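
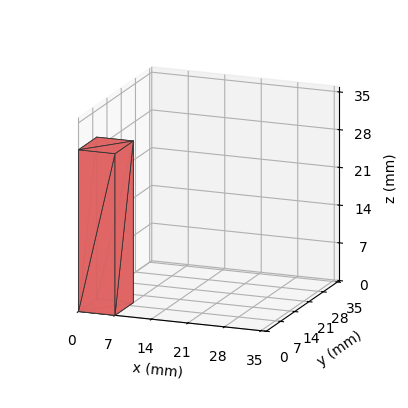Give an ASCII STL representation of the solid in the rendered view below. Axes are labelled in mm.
Reading the render: the shape is a rectangular box, roughly 7 × 9 mm footprint and 30 mm tall (dimensions read to the nearest mm from the axis ticks). For the STL, each face is triangulated and given an outward normal.

solid part
  facet normal 0.0000 0.0000 -1.0000
    outer loop
      vertex 7.000 9.000 0.000
      vertex 7.000 0.000 0.000
      vertex 0.000 0.000 0.000
    endloop
  endfacet
  facet normal 0.0000 0.0000 -1.0000
    outer loop
      vertex 0.000 9.000 0.000
      vertex 7.000 9.000 0.000
      vertex 0.000 0.000 0.000
    endloop
  endfacet
  facet normal 0.0000 0.0000 1.0000
    outer loop
      vertex 0.000 0.000 30.000
      vertex 7.000 0.000 30.000
      vertex 7.000 9.000 30.000
    endloop
  endfacet
  facet normal 0.0000 0.0000 1.0000
    outer loop
      vertex 0.000 0.000 30.000
      vertex 7.000 9.000 30.000
      vertex 0.000 9.000 30.000
    endloop
  endfacet
  facet normal 0.0000 -1.0000 0.0000
    outer loop
      vertex 0.000 0.000 0.000
      vertex 7.000 0.000 0.000
      vertex 7.000 0.000 30.000
    endloop
  endfacet
  facet normal 0.0000 -1.0000 0.0000
    outer loop
      vertex 0.000 0.000 0.000
      vertex 7.000 0.000 30.000
      vertex 0.000 0.000 30.000
    endloop
  endfacet
  facet normal 0.0000 1.0000 0.0000
    outer loop
      vertex 7.000 9.000 30.000
      vertex 7.000 9.000 0.000
      vertex 0.000 9.000 0.000
    endloop
  endfacet
  facet normal 0.0000 1.0000 0.0000
    outer loop
      vertex 0.000 9.000 30.000
      vertex 7.000 9.000 30.000
      vertex 0.000 9.000 0.000
    endloop
  endfacet
  facet normal -1.0000 0.0000 0.0000
    outer loop
      vertex 0.000 9.000 30.000
      vertex 0.000 9.000 0.000
      vertex 0.000 0.000 0.000
    endloop
  endfacet
  facet normal -1.0000 0.0000 0.0000
    outer loop
      vertex 0.000 0.000 30.000
      vertex 0.000 9.000 30.000
      vertex 0.000 0.000 0.000
    endloop
  endfacet
  facet normal 1.0000 0.0000 0.0000
    outer loop
      vertex 7.000 0.000 0.000
      vertex 7.000 9.000 0.000
      vertex 7.000 9.000 30.000
    endloop
  endfacet
  facet normal 1.0000 0.0000 0.0000
    outer loop
      vertex 7.000 0.000 0.000
      vertex 7.000 9.000 30.000
      vertex 7.000 0.000 30.000
    endloop
  endfacet
endsolid part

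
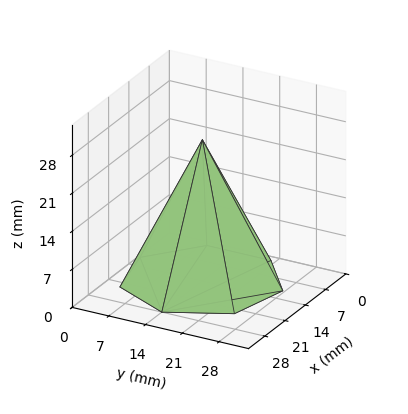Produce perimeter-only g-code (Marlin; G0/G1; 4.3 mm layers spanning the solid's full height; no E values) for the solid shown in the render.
Reading the render: the shape is a regular 7-sided pyramid, base circumscribed radius ≈ 14 mm, apex at z ≈ 26 mm (dimensions read to the nearest mm from the axis ticks). For the g-code, the solid's height is divided into equal slices at the stated Δz and each level perimeter traced with G1 moves after a G0 lift.

; perimeter-only toolpath
G21 ; units = mm
G90 ; absolute positioning
G28 ; home
; layer 1
G0 Z4.3
G0 X25.7 Y14.0
G1 X21.2 Y23.1
G1 X11.4 Y25.3
G1 X3.5 Y19.1
G1 X3.5 Y8.9
G1 X11.4 Y2.7
G1 X21.2 Y4.9
G1 X25.7 Y14.0
; layer 2
G0 Z8.7
G0 X23.3 Y14.0
G1 X19.8 Y21.3
G1 X11.9 Y23.1
G1 X5.6 Y18.1
G1 X5.6 Y9.9
G1 X11.9 Y4.9
G1 X19.8 Y6.7
G1 X23.3 Y14.0
; layer 3
G0 Z13.0
G0 X21.0 Y14.0
G1 X18.4 Y19.4
G1 X12.4 Y20.8
G1 X7.7 Y17.1
G1 X7.7 Y10.9
G1 X12.4 Y7.2
G1 X18.4 Y8.6
G1 X21.0 Y14.0
; layer 4
G0 Z17.3
G0 X18.7 Y14.0
G1 X16.9 Y17.6
G1 X13.0 Y18.5
G1 X9.8 Y16.0
G1 X9.8 Y12.0
G1 X13.0 Y9.5
G1 X16.9 Y10.4
G1 X18.7 Y14.0
; layer 5
G0 Z21.7
G0 X16.3 Y14.0
G1 X15.5 Y15.8
G1 X13.5 Y16.3
G1 X11.9 Y15.0
G1 X11.9 Y13.0
G1 X13.5 Y11.7
G1 X15.5 Y12.2
G1 X16.3 Y14.0
M2 ; end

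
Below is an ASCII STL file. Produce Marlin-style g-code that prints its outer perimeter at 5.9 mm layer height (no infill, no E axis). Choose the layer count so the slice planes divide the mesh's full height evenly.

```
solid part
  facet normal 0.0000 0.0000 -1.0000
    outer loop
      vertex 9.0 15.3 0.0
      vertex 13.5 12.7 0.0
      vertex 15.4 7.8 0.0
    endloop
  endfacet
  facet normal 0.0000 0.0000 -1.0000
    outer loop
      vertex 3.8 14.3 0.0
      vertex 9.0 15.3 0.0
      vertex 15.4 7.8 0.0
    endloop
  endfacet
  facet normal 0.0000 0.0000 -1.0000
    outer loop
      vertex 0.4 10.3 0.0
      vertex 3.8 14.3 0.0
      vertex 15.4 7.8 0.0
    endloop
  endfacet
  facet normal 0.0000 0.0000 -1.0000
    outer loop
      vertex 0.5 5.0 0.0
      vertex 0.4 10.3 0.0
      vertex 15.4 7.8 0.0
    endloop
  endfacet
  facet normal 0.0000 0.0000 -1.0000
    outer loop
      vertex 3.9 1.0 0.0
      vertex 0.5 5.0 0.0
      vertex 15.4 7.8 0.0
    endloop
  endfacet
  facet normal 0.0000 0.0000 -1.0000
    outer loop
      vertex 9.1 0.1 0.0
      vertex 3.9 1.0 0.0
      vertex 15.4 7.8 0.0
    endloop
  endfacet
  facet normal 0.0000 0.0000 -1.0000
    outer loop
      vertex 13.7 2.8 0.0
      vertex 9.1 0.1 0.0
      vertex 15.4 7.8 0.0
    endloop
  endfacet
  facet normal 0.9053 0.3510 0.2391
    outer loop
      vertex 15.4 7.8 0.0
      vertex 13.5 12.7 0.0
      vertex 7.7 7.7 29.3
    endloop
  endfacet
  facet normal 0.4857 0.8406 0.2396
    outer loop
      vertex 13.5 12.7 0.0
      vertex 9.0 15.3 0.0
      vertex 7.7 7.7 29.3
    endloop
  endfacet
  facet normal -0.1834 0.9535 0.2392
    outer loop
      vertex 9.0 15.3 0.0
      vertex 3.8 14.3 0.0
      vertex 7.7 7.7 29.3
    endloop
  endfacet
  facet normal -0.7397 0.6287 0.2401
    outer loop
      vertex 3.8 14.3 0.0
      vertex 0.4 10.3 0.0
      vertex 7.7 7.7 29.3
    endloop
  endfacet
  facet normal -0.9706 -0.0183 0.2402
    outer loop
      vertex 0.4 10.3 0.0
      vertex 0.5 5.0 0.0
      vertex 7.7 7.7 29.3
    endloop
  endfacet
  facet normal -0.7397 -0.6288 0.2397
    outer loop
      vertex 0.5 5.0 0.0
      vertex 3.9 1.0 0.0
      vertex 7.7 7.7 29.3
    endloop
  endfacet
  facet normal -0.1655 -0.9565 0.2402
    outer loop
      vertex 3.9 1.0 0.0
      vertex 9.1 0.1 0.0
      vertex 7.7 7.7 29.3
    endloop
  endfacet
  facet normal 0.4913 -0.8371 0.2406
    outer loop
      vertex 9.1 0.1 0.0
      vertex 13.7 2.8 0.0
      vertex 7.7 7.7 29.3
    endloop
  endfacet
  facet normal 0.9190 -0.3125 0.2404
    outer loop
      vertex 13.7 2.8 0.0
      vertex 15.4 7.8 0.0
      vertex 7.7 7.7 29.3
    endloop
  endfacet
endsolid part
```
; perimeter-only toolpath
G21 ; units = mm
G90 ; absolute positioning
G28 ; home
; layer 1
G0 Z5.9
G0 X13.9 Y7.8
G1 X12.3 Y11.7
G1 X8.7 Y13.8
G1 X4.6 Y13.0
G1 X1.9 Y9.8
G1 X1.9 Y5.5
G1 X4.7 Y2.3
G1 X8.8 Y1.6
G1 X12.5 Y3.8
G1 X13.9 Y7.8
; layer 2
G0 Z11.7
G0 X12.3 Y7.8
G1 X11.2 Y10.7
G1 X8.5 Y12.3
G1 X5.4 Y11.7
G1 X3.3 Y9.3
G1 X3.4 Y6.1
G1 X5.4 Y3.7
G1 X8.5 Y3.1
G1 X11.3 Y4.8
G1 X12.3 Y7.8
; layer 3
G0 Z17.6
G0 X10.8 Y7.7
G1 X10.0 Y9.7
G1 X8.2 Y10.7
G1 X6.1 Y10.3
G1 X4.8 Y8.7
G1 X4.8 Y6.6
G1 X6.2 Y5.0
G1 X8.3 Y4.7
G1 X10.1 Y5.7
G1 X10.8 Y7.7
; layer 4
G0 Z23.4
G0 X9.2 Y7.7
G1 X8.9 Y8.7
G1 X8.0 Y9.2
G1 X6.9 Y9.0
G1 X6.2 Y8.2
G1 X6.3 Y7.2
G1 X6.9 Y6.4
G1 X8.0 Y6.2
G1 X8.9 Y6.7
G1 X9.2 Y7.7
M2 ; end

The solid is a regular 9-sided pyramid, base circumscribed radius ≈ 7.7 mm, apex at z ≈ 29.3 mm. Slicing at Δz = 5.9 mm — 5 equal slices spanning the solid's height, so layer i sits at z = i·h/5 — gives 4 non-empty perimeters. Each is a 9-segment closed polygon; G0 lifts to the layer z and rapids to the start vertex, then G1 traces the edges. The cross-section shrinks linearly with z (the slice at the apex is degenerate and omitted).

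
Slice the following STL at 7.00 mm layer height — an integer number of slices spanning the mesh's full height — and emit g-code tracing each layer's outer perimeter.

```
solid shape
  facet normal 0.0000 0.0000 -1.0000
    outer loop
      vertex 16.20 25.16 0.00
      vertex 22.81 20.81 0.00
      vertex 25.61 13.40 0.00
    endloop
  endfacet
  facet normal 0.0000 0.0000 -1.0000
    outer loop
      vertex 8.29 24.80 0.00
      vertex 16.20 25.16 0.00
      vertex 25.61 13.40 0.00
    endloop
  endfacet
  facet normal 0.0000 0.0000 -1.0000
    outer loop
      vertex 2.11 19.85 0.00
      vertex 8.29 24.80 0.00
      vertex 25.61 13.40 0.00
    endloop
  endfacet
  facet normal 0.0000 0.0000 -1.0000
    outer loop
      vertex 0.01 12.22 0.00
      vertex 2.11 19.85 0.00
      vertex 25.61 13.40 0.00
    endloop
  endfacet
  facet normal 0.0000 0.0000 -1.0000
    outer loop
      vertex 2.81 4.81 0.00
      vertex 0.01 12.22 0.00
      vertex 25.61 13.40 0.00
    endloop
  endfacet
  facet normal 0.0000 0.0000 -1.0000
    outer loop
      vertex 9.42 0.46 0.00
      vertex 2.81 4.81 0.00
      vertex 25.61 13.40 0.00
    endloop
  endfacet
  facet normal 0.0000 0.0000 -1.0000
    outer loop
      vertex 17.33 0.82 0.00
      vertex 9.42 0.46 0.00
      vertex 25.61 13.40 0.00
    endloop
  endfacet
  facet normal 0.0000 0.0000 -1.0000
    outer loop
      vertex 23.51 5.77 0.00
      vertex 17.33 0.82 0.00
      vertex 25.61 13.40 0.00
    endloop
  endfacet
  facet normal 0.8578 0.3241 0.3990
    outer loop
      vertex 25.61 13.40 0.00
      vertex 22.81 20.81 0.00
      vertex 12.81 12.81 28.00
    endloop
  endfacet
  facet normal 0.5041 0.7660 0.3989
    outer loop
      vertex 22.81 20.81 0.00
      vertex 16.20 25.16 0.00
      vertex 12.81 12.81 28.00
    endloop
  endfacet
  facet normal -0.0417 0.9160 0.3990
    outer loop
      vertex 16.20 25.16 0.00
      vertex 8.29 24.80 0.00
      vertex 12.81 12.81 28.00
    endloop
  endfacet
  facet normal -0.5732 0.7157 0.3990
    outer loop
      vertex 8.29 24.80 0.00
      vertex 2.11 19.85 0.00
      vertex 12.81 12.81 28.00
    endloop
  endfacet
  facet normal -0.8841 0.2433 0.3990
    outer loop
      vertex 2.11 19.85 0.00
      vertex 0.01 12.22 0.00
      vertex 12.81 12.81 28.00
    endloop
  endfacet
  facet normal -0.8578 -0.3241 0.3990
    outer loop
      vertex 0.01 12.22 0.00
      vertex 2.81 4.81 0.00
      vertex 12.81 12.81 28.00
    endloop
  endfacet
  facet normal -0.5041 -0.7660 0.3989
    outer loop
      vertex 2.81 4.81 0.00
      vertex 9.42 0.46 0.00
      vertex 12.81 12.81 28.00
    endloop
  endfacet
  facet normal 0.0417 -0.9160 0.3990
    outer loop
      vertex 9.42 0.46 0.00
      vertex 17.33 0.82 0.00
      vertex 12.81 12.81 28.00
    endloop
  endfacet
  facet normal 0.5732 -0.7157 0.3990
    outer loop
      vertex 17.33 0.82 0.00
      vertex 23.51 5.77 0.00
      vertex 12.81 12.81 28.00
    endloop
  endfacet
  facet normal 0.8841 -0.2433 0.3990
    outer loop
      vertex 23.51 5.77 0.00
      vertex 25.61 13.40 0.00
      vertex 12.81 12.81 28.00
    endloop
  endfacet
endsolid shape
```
; perimeter-only toolpath
G21 ; units = mm
G90 ; absolute positioning
G28 ; home
; layer 1
G0 Z7.00
G0 X22.41 Y13.25
G1 X20.31 Y18.81
G1 X15.35 Y22.07
G1 X9.42 Y21.80
G1 X4.79 Y18.09
G1 X3.21 Y12.37
G1 X5.31 Y6.81
G1 X10.27 Y3.55
G1 X16.20 Y3.82
G1 X20.84 Y7.53
G1 X22.41 Y13.25
; layer 2
G0 Z14.00
G0 X19.21 Y13.11
G1 X17.81 Y16.81
G1 X14.50 Y18.98
G1 X10.55 Y18.80
G1 X7.46 Y16.33
G1 X6.41 Y12.52
G1 X7.81 Y8.81
G1 X11.12 Y6.64
G1 X15.07 Y6.82
G1 X18.16 Y9.29
G1 X19.21 Y13.11
; layer 3
G0 Z21.00
G0 X16.01 Y12.96
G1 X15.31 Y14.81
G1 X13.66 Y15.90
G1 X11.68 Y15.81
G1 X10.13 Y14.57
G1 X9.61 Y12.66
G1 X10.31 Y10.81
G1 X11.96 Y9.72
G1 X13.94 Y9.81
G1 X15.48 Y11.05
G1 X16.01 Y12.96
M2 ; end

The solid is a regular 10-sided pyramid, base circumscribed radius ≈ 12.8 mm, apex at z ≈ 28 mm. Slicing at Δz = 7.00 mm — 4 equal slices spanning the solid's height, so layer i sits at z = i·h/4 — gives 3 non-empty perimeters. Each is a 10-segment closed polygon; G0 lifts to the layer z and rapids to the start vertex, then G1 traces the edges. The cross-section shrinks linearly with z (the slice at the apex is degenerate and omitted).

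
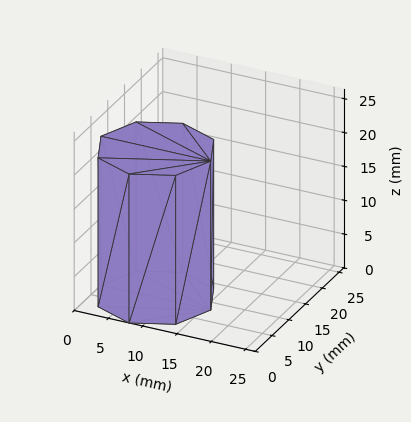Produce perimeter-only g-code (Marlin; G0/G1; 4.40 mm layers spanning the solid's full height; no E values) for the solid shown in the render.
Reading the render: the shape is a regular 8-sided prism (a cylinder approximated with 8 flat sides), circumscribed radius ≈ 8 mm, height ≈ 22 mm (dimensions read to the nearest mm from the axis ticks). For the g-code, the solid's height is divided into equal slices at the stated Δz and each level perimeter traced with G1 moves after a G0 lift.

; perimeter-only toolpath
G21 ; units = mm
G90 ; absolute positioning
G28 ; home
; layer 1
G0 Z4.40
G0 X16.00 Y8.00
G1 X13.66 Y13.66
G1 X8.00 Y16.00
G1 X2.34 Y13.66
G1 X0.00 Y8.00
G1 X2.34 Y2.34
G1 X8.00 Y0.00
G1 X13.66 Y2.34
G1 X16.00 Y8.00
; layer 2
G0 Z8.80
G0 X16.00 Y8.00
G1 X13.66 Y13.66
G1 X8.00 Y16.00
G1 X2.34 Y13.66
G1 X0.00 Y8.00
G1 X2.34 Y2.34
G1 X8.00 Y0.00
G1 X13.66 Y2.34
G1 X16.00 Y8.00
; layer 3
G0 Z13.20
G0 X16.00 Y8.00
G1 X13.66 Y13.66
G1 X8.00 Y16.00
G1 X2.34 Y13.66
G1 X0.00 Y8.00
G1 X2.34 Y2.34
G1 X8.00 Y0.00
G1 X13.66 Y2.34
G1 X16.00 Y8.00
; layer 4
G0 Z17.60
G0 X16.00 Y8.00
G1 X13.66 Y13.66
G1 X8.00 Y16.00
G1 X2.34 Y13.66
G1 X0.00 Y8.00
G1 X2.34 Y2.34
G1 X8.00 Y0.00
G1 X13.66 Y2.34
G1 X16.00 Y8.00
; layer 5
G0 Z22.00
G0 X16.00 Y8.00
G1 X13.66 Y13.66
G1 X8.00 Y16.00
G1 X2.34 Y13.66
G1 X0.00 Y8.00
G1 X2.34 Y2.34
G1 X8.00 Y0.00
G1 X13.66 Y2.34
G1 X16.00 Y8.00
M2 ; end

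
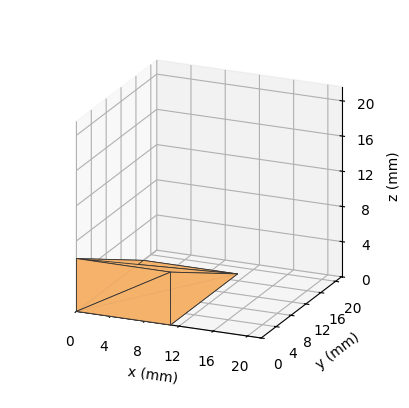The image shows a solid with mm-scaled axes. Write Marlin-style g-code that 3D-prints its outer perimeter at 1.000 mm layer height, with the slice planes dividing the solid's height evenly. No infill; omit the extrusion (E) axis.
Reading the render: the shape is a wedge (ramp): 11 × 18 mm base, rising to 6 mm along the y=0 edge and sloping linearly to z=0 at y=18 (dimensions read to the nearest mm from the axis ticks). For the g-code, the solid's height is divided into equal slices at the stated Δz and each level perimeter traced with G1 moves after a G0 lift.

; perimeter-only toolpath
G21 ; units = mm
G90 ; absolute positioning
G28 ; home
; layer 1
G0 Z1.000
G0 X0.000 Y0.000
G1 X11.000 Y0.000
G1 X11.000 Y15.000
G1 X0.000 Y15.000
G1 X0.000 Y0.000
; layer 2
G0 Z2.000
G0 X0.000 Y0.000
G1 X11.000 Y0.000
G1 X11.000 Y12.000
G1 X0.000 Y12.000
G1 X0.000 Y0.000
; layer 3
G0 Z3.000
G0 X0.000 Y0.000
G1 X11.000 Y0.000
G1 X11.000 Y9.000
G1 X0.000 Y9.000
G1 X0.000 Y0.000
; layer 4
G0 Z4.000
G0 X0.000 Y0.000
G1 X11.000 Y0.000
G1 X11.000 Y6.000
G1 X0.000 Y6.000
G1 X0.000 Y0.000
; layer 5
G0 Z5.000
G0 X0.000 Y0.000
G1 X11.000 Y0.000
G1 X11.000 Y3.000
G1 X0.000 Y3.000
G1 X0.000 Y0.000
M2 ; end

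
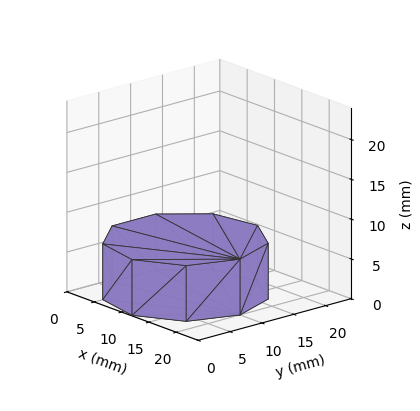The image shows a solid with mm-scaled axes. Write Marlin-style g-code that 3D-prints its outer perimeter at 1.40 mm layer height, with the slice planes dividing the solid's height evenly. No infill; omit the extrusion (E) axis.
Reading the render: the shape is a regular 9-sided prism (a cylinder approximated with 9 flat sides), circumscribed radius ≈ 10 mm, height ≈ 7 mm (dimensions read to the nearest mm from the axis ticks). For the g-code, the solid's height is divided into equal slices at the stated Δz and each level perimeter traced with G1 moves after a G0 lift.

; perimeter-only toolpath
G21 ; units = mm
G90 ; absolute positioning
G28 ; home
; layer 1
G0 Z1.40
G0 X20.00 Y10.00
G1 X17.66 Y16.43
G1 X11.74 Y19.85
G1 X5.00 Y18.66
G1 X0.60 Y13.42
G1 X0.60 Y6.58
G1 X5.00 Y1.34
G1 X11.74 Y0.15
G1 X17.66 Y3.57
G1 X20.00 Y10.00
; layer 2
G0 Z2.80
G0 X20.00 Y10.00
G1 X17.66 Y16.43
G1 X11.74 Y19.85
G1 X5.00 Y18.66
G1 X0.60 Y13.42
G1 X0.60 Y6.58
G1 X5.00 Y1.34
G1 X11.74 Y0.15
G1 X17.66 Y3.57
G1 X20.00 Y10.00
; layer 3
G0 Z4.20
G0 X20.00 Y10.00
G1 X17.66 Y16.43
G1 X11.74 Y19.85
G1 X5.00 Y18.66
G1 X0.60 Y13.42
G1 X0.60 Y6.58
G1 X5.00 Y1.34
G1 X11.74 Y0.15
G1 X17.66 Y3.57
G1 X20.00 Y10.00
; layer 4
G0 Z5.60
G0 X20.00 Y10.00
G1 X17.66 Y16.43
G1 X11.74 Y19.85
G1 X5.00 Y18.66
G1 X0.60 Y13.42
G1 X0.60 Y6.58
G1 X5.00 Y1.34
G1 X11.74 Y0.15
G1 X17.66 Y3.57
G1 X20.00 Y10.00
; layer 5
G0 Z7.00
G0 X20.00 Y10.00
G1 X17.66 Y16.43
G1 X11.74 Y19.85
G1 X5.00 Y18.66
G1 X0.60 Y13.42
G1 X0.60 Y6.58
G1 X5.00 Y1.34
G1 X11.74 Y0.15
G1 X17.66 Y3.57
G1 X20.00 Y10.00
M2 ; end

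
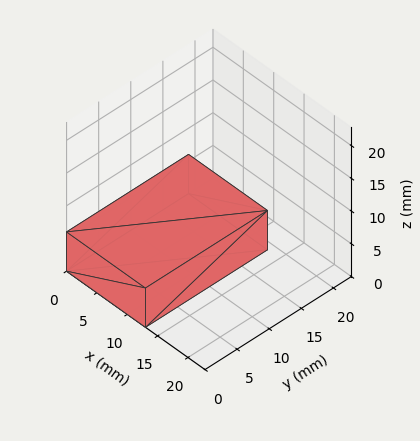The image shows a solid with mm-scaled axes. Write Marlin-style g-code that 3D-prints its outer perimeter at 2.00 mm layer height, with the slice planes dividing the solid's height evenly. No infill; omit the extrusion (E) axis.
Reading the render: the shape is a rectangular box, roughly 13 × 19 mm footprint and 6 mm tall (dimensions read to the nearest mm from the axis ticks). For the g-code, the solid's height is divided into equal slices at the stated Δz and each level perimeter traced with G1 moves after a G0 lift.

; perimeter-only toolpath
G21 ; units = mm
G90 ; absolute positioning
G28 ; home
; layer 1
G0 Z2.00
G0 X0.00 Y0.00
G1 X13.00 Y0.00
G1 X13.00 Y19.00
G1 X0.00 Y19.00
G1 X0.00 Y0.00
; layer 2
G0 Z4.00
G0 X0.00 Y0.00
G1 X13.00 Y0.00
G1 X13.00 Y19.00
G1 X0.00 Y19.00
G1 X0.00 Y0.00
; layer 3
G0 Z6.00
G0 X0.00 Y0.00
G1 X13.00 Y0.00
G1 X13.00 Y19.00
G1 X0.00 Y19.00
G1 X0.00 Y0.00
M2 ; end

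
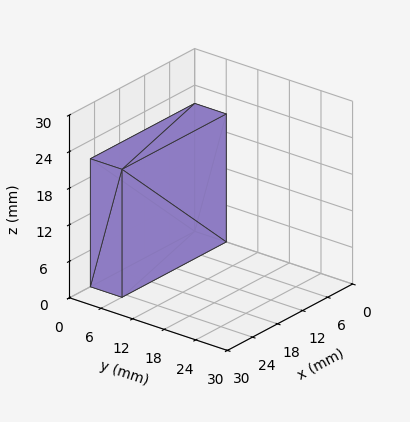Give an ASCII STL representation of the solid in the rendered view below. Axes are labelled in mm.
Reading the render: the shape is a rectangular box, roughly 25 × 6 mm footprint and 21 mm tall (dimensions read to the nearest mm from the axis ticks). For the STL, each face is triangulated and given an outward normal.

solid part
  facet normal 0.0000 0.0000 -1.0000
    outer loop
      vertex 25.0 6.0 0.0
      vertex 25.0 0.0 0.0
      vertex 0.0 0.0 0.0
    endloop
  endfacet
  facet normal 0.0000 0.0000 -1.0000
    outer loop
      vertex 0.0 6.0 0.0
      vertex 25.0 6.0 0.0
      vertex 0.0 0.0 0.0
    endloop
  endfacet
  facet normal 0.0000 0.0000 1.0000
    outer loop
      vertex 0.0 0.0 21.0
      vertex 25.0 0.0 21.0
      vertex 25.0 6.0 21.0
    endloop
  endfacet
  facet normal 0.0000 0.0000 1.0000
    outer loop
      vertex 0.0 0.0 21.0
      vertex 25.0 6.0 21.0
      vertex 0.0 6.0 21.0
    endloop
  endfacet
  facet normal 0.0000 -1.0000 0.0000
    outer loop
      vertex 0.0 0.0 0.0
      vertex 25.0 0.0 0.0
      vertex 25.0 0.0 21.0
    endloop
  endfacet
  facet normal 0.0000 -1.0000 0.0000
    outer loop
      vertex 0.0 0.0 0.0
      vertex 25.0 0.0 21.0
      vertex 0.0 0.0 21.0
    endloop
  endfacet
  facet normal 0.0000 1.0000 0.0000
    outer loop
      vertex 25.0 6.0 21.0
      vertex 25.0 6.0 0.0
      vertex 0.0 6.0 0.0
    endloop
  endfacet
  facet normal 0.0000 1.0000 0.0000
    outer loop
      vertex 0.0 6.0 21.0
      vertex 25.0 6.0 21.0
      vertex 0.0 6.0 0.0
    endloop
  endfacet
  facet normal -1.0000 0.0000 0.0000
    outer loop
      vertex 0.0 6.0 21.0
      vertex 0.0 6.0 0.0
      vertex 0.0 0.0 0.0
    endloop
  endfacet
  facet normal -1.0000 0.0000 0.0000
    outer loop
      vertex 0.0 0.0 21.0
      vertex 0.0 6.0 21.0
      vertex 0.0 0.0 0.0
    endloop
  endfacet
  facet normal 1.0000 0.0000 0.0000
    outer loop
      vertex 25.0 0.0 0.0
      vertex 25.0 6.0 0.0
      vertex 25.0 6.0 21.0
    endloop
  endfacet
  facet normal 1.0000 0.0000 0.0000
    outer loop
      vertex 25.0 0.0 0.0
      vertex 25.0 6.0 21.0
      vertex 25.0 0.0 21.0
    endloop
  endfacet
endsolid part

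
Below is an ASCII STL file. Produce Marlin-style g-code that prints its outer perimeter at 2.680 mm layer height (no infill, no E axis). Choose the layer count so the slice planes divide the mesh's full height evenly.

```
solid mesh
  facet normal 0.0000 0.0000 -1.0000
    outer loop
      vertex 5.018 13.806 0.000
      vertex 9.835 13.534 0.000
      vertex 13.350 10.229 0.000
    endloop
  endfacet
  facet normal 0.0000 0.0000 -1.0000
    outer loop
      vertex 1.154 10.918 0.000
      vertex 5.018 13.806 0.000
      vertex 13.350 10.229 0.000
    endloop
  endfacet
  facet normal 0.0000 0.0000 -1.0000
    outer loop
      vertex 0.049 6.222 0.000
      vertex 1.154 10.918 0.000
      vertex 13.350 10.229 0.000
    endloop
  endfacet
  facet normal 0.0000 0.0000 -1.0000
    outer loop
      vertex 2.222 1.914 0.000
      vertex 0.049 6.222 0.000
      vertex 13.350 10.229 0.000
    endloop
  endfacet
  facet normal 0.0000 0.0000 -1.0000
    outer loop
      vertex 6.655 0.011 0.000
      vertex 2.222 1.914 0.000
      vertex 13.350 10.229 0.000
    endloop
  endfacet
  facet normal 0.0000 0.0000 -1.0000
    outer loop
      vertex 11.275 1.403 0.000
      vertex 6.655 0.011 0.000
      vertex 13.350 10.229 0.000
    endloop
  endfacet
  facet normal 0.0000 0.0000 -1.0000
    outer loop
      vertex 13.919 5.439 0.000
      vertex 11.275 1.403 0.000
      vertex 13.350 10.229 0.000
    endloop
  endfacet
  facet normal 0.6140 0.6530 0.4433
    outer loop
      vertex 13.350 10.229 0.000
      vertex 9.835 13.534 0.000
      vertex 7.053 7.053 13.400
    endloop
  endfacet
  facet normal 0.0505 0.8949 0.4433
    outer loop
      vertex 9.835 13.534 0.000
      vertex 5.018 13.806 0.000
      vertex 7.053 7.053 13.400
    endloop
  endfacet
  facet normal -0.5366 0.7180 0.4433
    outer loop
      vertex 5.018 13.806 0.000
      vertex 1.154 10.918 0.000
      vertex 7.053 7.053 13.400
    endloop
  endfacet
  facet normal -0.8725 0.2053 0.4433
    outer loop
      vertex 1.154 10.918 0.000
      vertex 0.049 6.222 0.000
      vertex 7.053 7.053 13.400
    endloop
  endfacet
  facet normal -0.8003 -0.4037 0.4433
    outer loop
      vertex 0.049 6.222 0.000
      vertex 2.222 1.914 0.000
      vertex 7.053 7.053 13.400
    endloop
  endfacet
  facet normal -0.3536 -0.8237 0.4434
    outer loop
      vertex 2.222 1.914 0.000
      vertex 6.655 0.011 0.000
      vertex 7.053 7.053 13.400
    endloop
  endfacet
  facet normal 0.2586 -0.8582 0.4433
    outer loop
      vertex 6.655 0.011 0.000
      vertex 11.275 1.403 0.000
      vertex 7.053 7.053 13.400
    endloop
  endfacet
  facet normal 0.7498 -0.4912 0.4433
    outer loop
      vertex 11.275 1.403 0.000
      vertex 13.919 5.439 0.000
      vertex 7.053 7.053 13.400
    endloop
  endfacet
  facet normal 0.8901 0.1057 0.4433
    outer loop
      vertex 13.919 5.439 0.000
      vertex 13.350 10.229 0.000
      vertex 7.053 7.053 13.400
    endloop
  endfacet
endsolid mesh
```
; perimeter-only toolpath
G21 ; units = mm
G90 ; absolute positioning
G28 ; home
; layer 1
G0 Z2.680
G0 X12.091 Y9.594
G1 X9.279 Y12.238
G1 X5.425 Y12.455
G1 X2.334 Y10.145
G1 X1.450 Y6.388
G1 X3.188 Y2.942
G1 X6.735 Y1.419
G1 X10.431 Y2.533
G1 X12.546 Y5.762
G1 X12.091 Y9.594
; layer 2
G0 Z5.360
G0 X10.831 Y8.959
G1 X8.722 Y10.942
G1 X5.832 Y11.105
G1 X3.514 Y9.372
G1 X2.851 Y6.554
G1 X4.154 Y3.970
G1 X6.814 Y2.828
G1 X9.586 Y3.663
G1 X11.173 Y6.085
G1 X10.831 Y8.959
; layer 3
G0 Z8.040
G0 X9.572 Y8.323
G1 X8.166 Y9.645
G1 X6.239 Y9.754
G1 X4.693 Y8.599
G1 X4.251 Y6.721
G1 X5.121 Y4.997
G1 X6.894 Y4.236
G1 X8.742 Y4.793
G1 X9.799 Y6.407
G1 X9.572 Y8.323
; layer 4
G0 Z10.720
G0 X8.312 Y7.688
G1 X7.609 Y8.349
G1 X6.646 Y8.404
G1 X5.873 Y7.826
G1 X5.652 Y6.887
G1 X6.087 Y6.025
G1 X6.973 Y5.645
G1 X7.897 Y5.923
G1 X8.426 Y6.730
G1 X8.312 Y7.688
M2 ; end

The solid is a regular 9-sided pyramid, base circumscribed radius ≈ 7.05 mm, apex at z ≈ 13.4 mm. Slicing at Δz = 2.680 mm — 5 equal slices spanning the solid's height, so layer i sits at z = i·h/5 — gives 4 non-empty perimeters. Each is a 9-segment closed polygon; G0 lifts to the layer z and rapids to the start vertex, then G1 traces the edges. The cross-section shrinks linearly with z (the slice at the apex is degenerate and omitted).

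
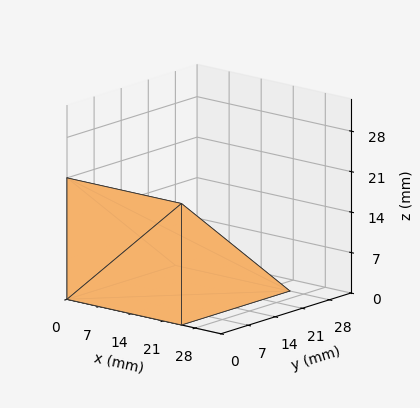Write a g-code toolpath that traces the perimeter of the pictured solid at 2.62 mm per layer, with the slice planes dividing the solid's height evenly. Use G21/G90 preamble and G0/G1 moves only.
Reading the render: the shape is a wedge (ramp): 25 × 28 mm base, rising to 21 mm along the y=0 edge and sloping linearly to z=0 at y=28 (dimensions read to the nearest mm from the axis ticks). For the g-code, the solid's height is divided into equal slices at the stated Δz and each level perimeter traced with G1 moves after a G0 lift.

; perimeter-only toolpath
G21 ; units = mm
G90 ; absolute positioning
G28 ; home
; layer 1
G0 Z2.62
G0 X0.00 Y0.00
G1 X25.00 Y0.00
G1 X25.00 Y24.50
G1 X0.00 Y24.50
G1 X0.00 Y0.00
; layer 2
G0 Z5.25
G0 X0.00 Y0.00
G1 X25.00 Y0.00
G1 X25.00 Y21.00
G1 X0.00 Y21.00
G1 X0.00 Y0.00
; layer 3
G0 Z7.88
G0 X0.00 Y0.00
G1 X25.00 Y0.00
G1 X25.00 Y17.50
G1 X0.00 Y17.50
G1 X0.00 Y0.00
; layer 4
G0 Z10.50
G0 X0.00 Y0.00
G1 X25.00 Y0.00
G1 X25.00 Y14.00
G1 X0.00 Y14.00
G1 X0.00 Y0.00
; layer 5
G0 Z13.12
G0 X0.00 Y0.00
G1 X25.00 Y0.00
G1 X25.00 Y10.50
G1 X0.00 Y10.50
G1 X0.00 Y0.00
; layer 6
G0 Z15.75
G0 X0.00 Y0.00
G1 X25.00 Y0.00
G1 X25.00 Y7.00
G1 X0.00 Y7.00
G1 X0.00 Y0.00
; layer 7
G0 Z18.38
G0 X0.00 Y0.00
G1 X25.00 Y0.00
G1 X25.00 Y3.50
G1 X0.00 Y3.50
G1 X0.00 Y0.00
M2 ; end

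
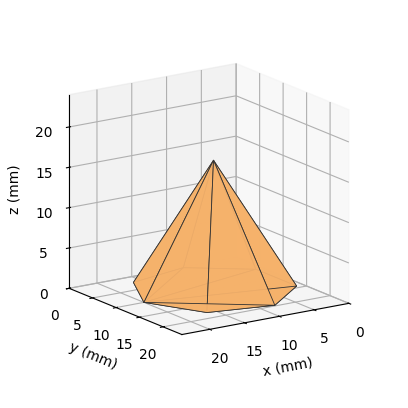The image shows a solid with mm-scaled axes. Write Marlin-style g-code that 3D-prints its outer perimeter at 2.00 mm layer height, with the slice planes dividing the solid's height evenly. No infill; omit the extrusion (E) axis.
Reading the render: the shape is a regular 7-sided pyramid, base circumscribed radius ≈ 10 mm, apex at z ≈ 16 mm (dimensions read to the nearest mm from the axis ticks). For the g-code, the solid's height is divided into equal slices at the stated Δz and each level perimeter traced with G1 moves after a G0 lift.

; perimeter-only toolpath
G21 ; units = mm
G90 ; absolute positioning
G28 ; home
; layer 1
G0 Z2.00
G0 X18.75 Y10.00
G1 X15.45 Y16.84
G1 X8.05 Y18.53
G1 X2.12 Y13.80
G1 X2.12 Y6.20
G1 X8.05 Y1.47
G1 X15.45 Y3.16
G1 X18.75 Y10.00
; layer 2
G0 Z4.00
G0 X17.50 Y10.00
G1 X14.67 Y15.87
G1 X8.33 Y17.31
G1 X3.24 Y13.25
G1 X3.24 Y6.75
G1 X8.33 Y2.69
G1 X14.67 Y4.13
G1 X17.50 Y10.00
; layer 3
G0 Z6.00
G0 X16.25 Y10.00
G1 X13.89 Y14.89
G1 X8.61 Y16.09
G1 X4.37 Y12.71
G1 X4.37 Y7.29
G1 X8.61 Y3.91
G1 X13.89 Y5.11
G1 X16.25 Y10.00
; layer 4
G0 Z8.00
G0 X15.00 Y10.00
G1 X13.12 Y13.91
G1 X8.88 Y14.88
G1 X5.50 Y12.17
G1 X5.50 Y7.83
G1 X8.88 Y5.12
G1 X13.12 Y6.09
G1 X15.00 Y10.00
; layer 5
G0 Z10.00
G0 X13.75 Y10.00
G1 X12.34 Y12.93
G1 X9.16 Y13.66
G1 X6.62 Y11.63
G1 X6.62 Y8.37
G1 X9.16 Y6.34
G1 X12.34 Y7.07
G1 X13.75 Y10.00
; layer 6
G0 Z12.00
G0 X12.50 Y10.00
G1 X11.56 Y11.96
G1 X9.44 Y12.44
G1 X7.75 Y11.09
G1 X7.75 Y8.91
G1 X9.44 Y7.56
G1 X11.56 Y8.04
G1 X12.50 Y10.00
; layer 7
G0 Z14.00
G0 X11.25 Y10.00
G1 X10.78 Y10.98
G1 X9.72 Y11.22
G1 X8.87 Y10.54
G1 X8.87 Y9.46
G1 X9.72 Y8.78
G1 X10.78 Y9.02
G1 X11.25 Y10.00
M2 ; end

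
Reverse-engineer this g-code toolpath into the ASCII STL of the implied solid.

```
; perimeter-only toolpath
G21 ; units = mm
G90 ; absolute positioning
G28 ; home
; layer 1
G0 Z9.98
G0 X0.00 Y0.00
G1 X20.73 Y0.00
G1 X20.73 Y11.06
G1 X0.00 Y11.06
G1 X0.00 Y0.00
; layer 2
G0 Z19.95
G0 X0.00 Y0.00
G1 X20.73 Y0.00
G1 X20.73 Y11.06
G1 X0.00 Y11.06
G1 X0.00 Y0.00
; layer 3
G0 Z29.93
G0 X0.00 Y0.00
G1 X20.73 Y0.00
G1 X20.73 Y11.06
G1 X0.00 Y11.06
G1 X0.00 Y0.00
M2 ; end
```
solid part
  facet normal 0.0000 0.0000 -1.0000
    outer loop
      vertex 20.73 11.06 0.00
      vertex 20.73 0.00 0.00
      vertex 0.00 0.00 0.00
    endloop
  endfacet
  facet normal 0.0000 0.0000 -1.0000
    outer loop
      vertex 0.00 11.06 0.00
      vertex 20.73 11.06 0.00
      vertex 0.00 0.00 0.00
    endloop
  endfacet
  facet normal 0.0000 0.0000 1.0000
    outer loop
      vertex 0.00 0.00 29.93
      vertex 20.73 0.00 29.93
      vertex 20.73 11.06 29.93
    endloop
  endfacet
  facet normal 0.0000 0.0000 1.0000
    outer loop
      vertex 0.00 0.00 29.93
      vertex 20.73 11.06 29.93
      vertex 0.00 11.06 29.93
    endloop
  endfacet
  facet normal 0.0000 -1.0000 0.0000
    outer loop
      vertex 0.00 0.00 0.00
      vertex 20.73 0.00 0.00
      vertex 20.73 0.00 29.93
    endloop
  endfacet
  facet normal 0.0000 -1.0000 0.0000
    outer loop
      vertex 0.00 0.00 0.00
      vertex 20.73 0.00 29.93
      vertex 0.00 0.00 29.93
    endloop
  endfacet
  facet normal 0.0000 1.0000 0.0000
    outer loop
      vertex 20.73 11.06 29.93
      vertex 20.73 11.06 0.00
      vertex 0.00 11.06 0.00
    endloop
  endfacet
  facet normal 0.0000 1.0000 0.0000
    outer loop
      vertex 0.00 11.06 29.93
      vertex 20.73 11.06 29.93
      vertex 0.00 11.06 0.00
    endloop
  endfacet
  facet normal -1.0000 0.0000 0.0000
    outer loop
      vertex 0.00 11.06 29.93
      vertex 0.00 11.06 0.00
      vertex 0.00 0.00 0.00
    endloop
  endfacet
  facet normal -1.0000 0.0000 0.0000
    outer loop
      vertex 0.00 0.00 29.93
      vertex 0.00 11.06 29.93
      vertex 0.00 0.00 0.00
    endloop
  endfacet
  facet normal 1.0000 0.0000 0.0000
    outer loop
      vertex 20.73 0.00 0.00
      vertex 20.73 11.06 0.00
      vertex 20.73 11.06 29.93
    endloop
  endfacet
  facet normal 1.0000 0.0000 0.0000
    outer loop
      vertex 20.73 0.00 0.00
      vertex 20.73 11.06 29.93
      vertex 20.73 0.00 29.93
    endloop
  endfacet
endsolid part

The G0 Z moves step by Δz≈9.98 mm. Every layer's G1 loop is the same polygon, so the solid is a straight extrusion of it from z=0 to z≈29.9. Closing with flat bottom and top caps and triangulating gives 12 facets — a rectangular box, roughly 20.7 × 11.1 mm footprint and 29.9 mm tall.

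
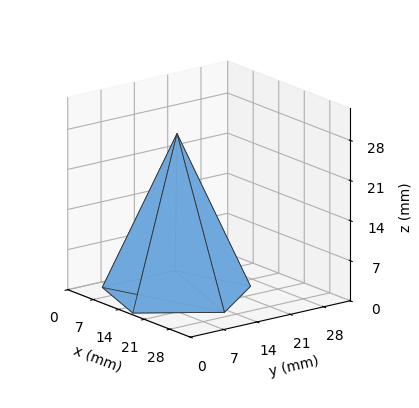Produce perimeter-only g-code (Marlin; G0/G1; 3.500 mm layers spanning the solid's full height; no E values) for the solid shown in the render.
Reading the render: the shape is a regular 5-sided pyramid, base circumscribed radius ≈ 13 mm, apex at z ≈ 28 mm (dimensions read to the nearest mm from the axis ticks). For the g-code, the solid's height is divided into equal slices at the stated Δz and each level perimeter traced with G1 moves after a G0 lift.

; perimeter-only toolpath
G21 ; units = mm
G90 ; absolute positioning
G28 ; home
; layer 1
G0 Z3.500
G0 X24.375 Y13.000
G1 X16.515 Y23.819
G1 X3.798 Y19.686
G1 X3.798 Y6.314
G1 X16.515 Y2.181
G1 X24.375 Y13.000
; layer 2
G0 Z7.000
G0 X22.750 Y13.000
G1 X16.013 Y22.273
G1 X5.112 Y18.731
G1 X5.112 Y7.269
G1 X16.013 Y3.727
G1 X22.750 Y13.000
; layer 3
G0 Z10.500
G0 X21.125 Y13.000
G1 X15.511 Y20.727
G1 X6.427 Y17.776
G1 X6.427 Y8.224
G1 X15.511 Y5.272
G1 X21.125 Y13.000
; layer 4
G0 Z14.000
G0 X19.500 Y13.000
G1 X15.008 Y19.182
G1 X7.742 Y16.820
G1 X7.742 Y9.180
G1 X15.008 Y6.818
G1 X19.500 Y13.000
; layer 5
G0 Z17.500
G0 X17.875 Y13.000
G1 X14.506 Y17.636
G1 X9.056 Y15.865
G1 X9.056 Y10.135
G1 X14.506 Y8.364
G1 X17.875 Y13.000
; layer 6
G0 Z21.000
G0 X16.250 Y13.000
G1 X14.004 Y16.091
G1 X10.371 Y14.910
G1 X10.371 Y11.090
G1 X14.004 Y9.909
G1 X16.250 Y13.000
; layer 7
G0 Z24.500
G0 X14.625 Y13.000
G1 X13.502 Y14.546
G1 X11.685 Y13.955
G1 X11.685 Y12.045
G1 X13.502 Y11.454
G1 X14.625 Y13.000
M2 ; end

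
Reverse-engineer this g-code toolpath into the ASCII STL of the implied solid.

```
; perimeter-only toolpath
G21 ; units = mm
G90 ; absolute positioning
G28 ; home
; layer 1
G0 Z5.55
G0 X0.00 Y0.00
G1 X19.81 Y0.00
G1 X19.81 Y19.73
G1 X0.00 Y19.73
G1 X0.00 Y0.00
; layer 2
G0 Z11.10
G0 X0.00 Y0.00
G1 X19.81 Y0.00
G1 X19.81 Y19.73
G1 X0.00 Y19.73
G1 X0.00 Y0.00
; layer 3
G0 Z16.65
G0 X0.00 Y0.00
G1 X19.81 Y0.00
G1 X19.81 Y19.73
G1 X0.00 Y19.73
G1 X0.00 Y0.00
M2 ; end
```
solid part
  facet normal 0.0000 0.0000 -1.0000
    outer loop
      vertex 19.81 19.73 0.00
      vertex 19.81 0.00 0.00
      vertex 0.00 0.00 0.00
    endloop
  endfacet
  facet normal 0.0000 0.0000 -1.0000
    outer loop
      vertex 0.00 19.73 0.00
      vertex 19.81 19.73 0.00
      vertex 0.00 0.00 0.00
    endloop
  endfacet
  facet normal 0.0000 0.0000 1.0000
    outer loop
      vertex 0.00 0.00 16.65
      vertex 19.81 0.00 16.65
      vertex 19.81 19.73 16.65
    endloop
  endfacet
  facet normal 0.0000 0.0000 1.0000
    outer loop
      vertex 0.00 0.00 16.65
      vertex 19.81 19.73 16.65
      vertex 0.00 19.73 16.65
    endloop
  endfacet
  facet normal 0.0000 -1.0000 0.0000
    outer loop
      vertex 0.00 0.00 0.00
      vertex 19.81 0.00 0.00
      vertex 19.81 0.00 16.65
    endloop
  endfacet
  facet normal 0.0000 -1.0000 0.0000
    outer loop
      vertex 0.00 0.00 0.00
      vertex 19.81 0.00 16.65
      vertex 0.00 0.00 16.65
    endloop
  endfacet
  facet normal 0.0000 1.0000 0.0000
    outer loop
      vertex 19.81 19.73 16.65
      vertex 19.81 19.73 0.00
      vertex 0.00 19.73 0.00
    endloop
  endfacet
  facet normal 0.0000 1.0000 0.0000
    outer loop
      vertex 0.00 19.73 16.65
      vertex 19.81 19.73 16.65
      vertex 0.00 19.73 0.00
    endloop
  endfacet
  facet normal -1.0000 0.0000 0.0000
    outer loop
      vertex 0.00 19.73 16.65
      vertex 0.00 19.73 0.00
      vertex 0.00 0.00 0.00
    endloop
  endfacet
  facet normal -1.0000 0.0000 0.0000
    outer loop
      vertex 0.00 0.00 16.65
      vertex 0.00 19.73 16.65
      vertex 0.00 0.00 0.00
    endloop
  endfacet
  facet normal 1.0000 0.0000 0.0000
    outer loop
      vertex 19.81 0.00 0.00
      vertex 19.81 19.73 0.00
      vertex 19.81 19.73 16.65
    endloop
  endfacet
  facet normal 1.0000 0.0000 0.0000
    outer loop
      vertex 19.81 0.00 0.00
      vertex 19.81 19.73 16.65
      vertex 19.81 0.00 16.65
    endloop
  endfacet
endsolid part

The G0 Z moves step by Δz≈5.55 mm. Every layer's G1 loop is the same polygon, so the solid is a straight extrusion of it from z=0 to z≈16.6. Closing with flat bottom and top caps and triangulating gives 12 facets — a rectangular box, roughly 19.8 × 19.7 mm footprint and 16.6 mm tall.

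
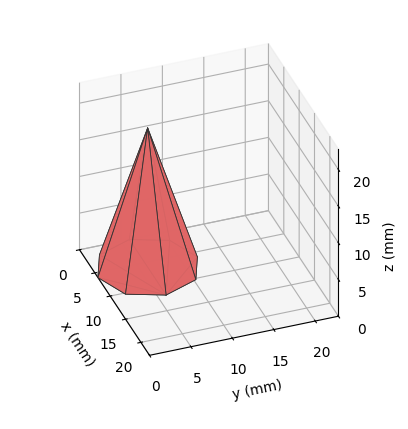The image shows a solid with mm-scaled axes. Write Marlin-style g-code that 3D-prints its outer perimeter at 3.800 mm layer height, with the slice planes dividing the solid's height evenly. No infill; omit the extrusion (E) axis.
Reading the render: the shape is a regular 8-sided pyramid, base circumscribed radius ≈ 6 mm, apex at z ≈ 19 mm (dimensions read to the nearest mm from the axis ticks). For the g-code, the solid's height is divided into equal slices at the stated Δz and each level perimeter traced with G1 moves after a G0 lift.

; perimeter-only toolpath
G21 ; units = mm
G90 ; absolute positioning
G28 ; home
; layer 1
G0 Z3.800
G0 X10.800 Y6.000
G1 X9.394 Y9.394
G1 X6.000 Y10.800
G1 X2.606 Y9.394
G1 X1.200 Y6.000
G1 X2.606 Y2.606
G1 X6.000 Y1.200
G1 X9.394 Y2.606
G1 X10.800 Y6.000
; layer 2
G0 Z7.600
G0 X9.600 Y6.000
G1 X8.546 Y8.546
G1 X6.000 Y9.600
G1 X3.454 Y8.546
G1 X2.400 Y6.000
G1 X3.454 Y3.454
G1 X6.000 Y2.400
G1 X8.546 Y3.454
G1 X9.600 Y6.000
; layer 3
G0 Z11.400
G0 X8.400 Y6.000
G1 X7.697 Y7.697
G1 X6.000 Y8.400
G1 X4.303 Y7.697
G1 X3.600 Y6.000
G1 X4.303 Y4.303
G1 X6.000 Y3.600
G1 X7.697 Y4.303
G1 X8.400 Y6.000
; layer 4
G0 Z15.200
G0 X7.200 Y6.000
G1 X6.849 Y6.849
G1 X6.000 Y7.200
G1 X5.151 Y6.849
G1 X4.800 Y6.000
G1 X5.151 Y5.151
G1 X6.000 Y4.800
G1 X6.849 Y5.151
G1 X7.200 Y6.000
M2 ; end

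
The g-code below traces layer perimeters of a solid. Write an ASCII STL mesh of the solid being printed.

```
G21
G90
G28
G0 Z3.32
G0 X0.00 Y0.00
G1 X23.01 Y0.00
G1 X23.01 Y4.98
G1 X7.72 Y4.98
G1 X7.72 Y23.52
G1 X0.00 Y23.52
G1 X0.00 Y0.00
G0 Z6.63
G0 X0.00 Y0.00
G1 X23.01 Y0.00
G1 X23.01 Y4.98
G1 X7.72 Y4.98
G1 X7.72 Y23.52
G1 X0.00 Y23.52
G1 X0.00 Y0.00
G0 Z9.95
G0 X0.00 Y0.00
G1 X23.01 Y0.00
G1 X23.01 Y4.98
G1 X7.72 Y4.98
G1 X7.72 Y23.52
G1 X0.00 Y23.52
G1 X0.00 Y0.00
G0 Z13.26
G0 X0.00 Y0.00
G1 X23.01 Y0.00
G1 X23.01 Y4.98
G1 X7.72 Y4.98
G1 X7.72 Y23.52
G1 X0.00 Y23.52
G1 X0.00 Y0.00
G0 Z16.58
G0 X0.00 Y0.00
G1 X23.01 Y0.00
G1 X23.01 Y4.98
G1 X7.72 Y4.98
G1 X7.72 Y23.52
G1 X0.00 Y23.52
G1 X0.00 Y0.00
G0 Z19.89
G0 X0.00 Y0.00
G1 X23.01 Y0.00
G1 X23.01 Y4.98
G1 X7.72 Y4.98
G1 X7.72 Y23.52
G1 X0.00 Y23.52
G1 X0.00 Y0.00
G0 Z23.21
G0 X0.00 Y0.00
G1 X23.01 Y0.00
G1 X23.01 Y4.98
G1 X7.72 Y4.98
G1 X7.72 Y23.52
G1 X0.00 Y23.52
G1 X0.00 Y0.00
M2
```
solid part
  facet normal 0.0000 0.0000 -1.0000
    outer loop
      vertex 23.01 4.98 0.00
      vertex 23.01 0.00 0.00
      vertex 0.00 0.00 0.00
    endloop
  endfacet
  facet normal 0.0000 0.0000 -1.0000
    outer loop
      vertex 7.72 4.98 0.00
      vertex 23.01 4.98 0.00
      vertex 0.00 0.00 0.00
    endloop
  endfacet
  facet normal 0.0000 0.0000 -1.0000
    outer loop
      vertex 7.72 23.52 0.00
      vertex 7.72 4.98 0.00
      vertex 0.00 0.00 0.00
    endloop
  endfacet
  facet normal 0.0000 0.0000 -1.0000
    outer loop
      vertex 0.00 23.52 0.00
      vertex 7.72 23.52 0.00
      vertex 0.00 0.00 0.00
    endloop
  endfacet
  facet normal 0.0000 0.0000 1.0000
    outer loop
      vertex 0.00 0.00 23.21
      vertex 23.01 0.00 23.21
      vertex 23.01 4.98 23.21
    endloop
  endfacet
  facet normal 0.0000 0.0000 1.0000
    outer loop
      vertex 0.00 0.00 23.21
      vertex 23.01 4.98 23.21
      vertex 7.72 4.98 23.21
    endloop
  endfacet
  facet normal 0.0000 0.0000 1.0000
    outer loop
      vertex 0.00 0.00 23.21
      vertex 7.72 4.98 23.21
      vertex 7.72 23.52 23.21
    endloop
  endfacet
  facet normal 0.0000 0.0000 1.0000
    outer loop
      vertex 0.00 0.00 23.21
      vertex 7.72 23.52 23.21
      vertex 0.00 23.52 23.21
    endloop
  endfacet
  facet normal 0.0000 -1.0000 0.0000
    outer loop
      vertex 0.00 0.00 0.00
      vertex 23.01 0.00 0.00
      vertex 23.01 0.00 23.21
    endloop
  endfacet
  facet normal 0.0000 -1.0000 0.0000
    outer loop
      vertex 0.00 0.00 0.00
      vertex 23.01 0.00 23.21
      vertex 0.00 0.00 23.21
    endloop
  endfacet
  facet normal 1.0000 0.0000 0.0000
    outer loop
      vertex 23.01 0.00 0.00
      vertex 23.01 4.98 0.00
      vertex 23.01 4.98 23.21
    endloop
  endfacet
  facet normal 1.0000 0.0000 0.0000
    outer loop
      vertex 23.01 0.00 0.00
      vertex 23.01 4.98 23.21
      vertex 23.01 0.00 23.21
    endloop
  endfacet
  facet normal 0.0000 1.0000 0.0000
    outer loop
      vertex 23.01 4.98 0.00
      vertex 7.72 4.98 0.00
      vertex 7.72 4.98 23.21
    endloop
  endfacet
  facet normal 0.0000 1.0000 0.0000
    outer loop
      vertex 23.01 4.98 0.00
      vertex 7.72 4.98 23.21
      vertex 23.01 4.98 23.21
    endloop
  endfacet
  facet normal 1.0000 0.0000 0.0000
    outer loop
      vertex 7.72 4.98 0.00
      vertex 7.72 23.52 0.00
      vertex 7.72 23.52 23.21
    endloop
  endfacet
  facet normal 1.0000 0.0000 0.0000
    outer loop
      vertex 7.72 4.98 0.00
      vertex 7.72 23.52 23.21
      vertex 7.72 4.98 23.21
    endloop
  endfacet
  facet normal 0.0000 1.0000 0.0000
    outer loop
      vertex 7.72 23.52 0.00
      vertex 0.00 23.52 0.00
      vertex 0.00 23.52 23.21
    endloop
  endfacet
  facet normal 0.0000 1.0000 0.0000
    outer loop
      vertex 7.72 23.52 0.00
      vertex 0.00 23.52 23.21
      vertex 7.72 23.52 23.21
    endloop
  endfacet
  facet normal -1.0000 0.0000 0.0000
    outer loop
      vertex 0.00 23.52 0.00
      vertex 0.00 0.00 0.00
      vertex 0.00 0.00 23.21
    endloop
  endfacet
  facet normal -1.0000 0.0000 0.0000
    outer loop
      vertex 0.00 23.52 0.00
      vertex 0.00 0.00 23.21
      vertex 0.00 23.52 23.21
    endloop
  endfacet
endsolid part

The G0 Z moves step by Δz≈3.32 mm. Every layer's G1 loop is the same polygon, so the solid is a straight extrusion of it from z=0 to z≈23.2. Closing with flat bottom and top caps and triangulating gives 20 facets — an L-shaped prism: outer 23 × 23.5 mm, arm thicknesses ≈ 4.98 mm (horizontal) and 7.72 mm (vertical), extruded 23.2 mm in z.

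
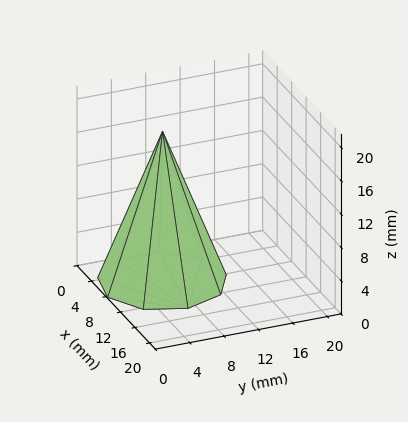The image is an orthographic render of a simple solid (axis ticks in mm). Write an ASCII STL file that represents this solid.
Reading the render: the shape is a regular 9-sided pyramid, base circumscribed radius ≈ 7 mm, apex at z ≈ 18 mm (dimensions read to the nearest mm from the axis ticks). For the STL, each face is triangulated and given an outward normal.

solid part
  facet normal 0.0000 0.0000 -1.0000
    outer loop
      vertex 8.216 13.894 0.000
      vertex 12.362 11.500 0.000
      vertex 14.000 7.000 0.000
    endloop
  endfacet
  facet normal 0.0000 0.0000 -1.0000
    outer loop
      vertex 3.500 13.062 0.000
      vertex 8.216 13.894 0.000
      vertex 14.000 7.000 0.000
    endloop
  endfacet
  facet normal 0.0000 0.0000 -1.0000
    outer loop
      vertex 0.422 9.394 0.000
      vertex 3.500 13.062 0.000
      vertex 14.000 7.000 0.000
    endloop
  endfacet
  facet normal 0.0000 0.0000 -1.0000
    outer loop
      vertex 0.422 4.606 0.000
      vertex 0.422 9.394 0.000
      vertex 14.000 7.000 0.000
    endloop
  endfacet
  facet normal 0.0000 0.0000 -1.0000
    outer loop
      vertex 3.500 0.938 0.000
      vertex 0.422 4.606 0.000
      vertex 14.000 7.000 0.000
    endloop
  endfacet
  facet normal 0.0000 0.0000 -1.0000
    outer loop
      vertex 8.216 0.106 0.000
      vertex 3.500 0.938 0.000
      vertex 14.000 7.000 0.000
    endloop
  endfacet
  facet normal 0.0000 0.0000 -1.0000
    outer loop
      vertex 12.362 2.500 0.000
      vertex 8.216 0.106 0.000
      vertex 14.000 7.000 0.000
    endloop
  endfacet
  facet normal 0.8826 0.3213 0.3432
    outer loop
      vertex 14.000 7.000 0.000
      vertex 12.362 11.500 0.000
      vertex 7.000 7.000 18.000
    endloop
  endfacet
  facet normal 0.4697 0.8134 0.3433
    outer loop
      vertex 12.362 11.500 0.000
      vertex 8.216 13.894 0.000
      vertex 7.000 7.000 18.000
    endloop
  endfacet
  facet normal -0.1632 0.9250 0.3432
    outer loop
      vertex 8.216 13.894 0.000
      vertex 3.500 13.062 0.000
      vertex 7.000 7.000 18.000
    endloop
  endfacet
  facet normal -0.7195 0.6038 0.3432
    outer loop
      vertex 3.500 13.062 0.000
      vertex 0.422 9.394 0.000
      vertex 7.000 7.000 18.000
    endloop
  endfacet
  facet normal -0.9392 0.0000 0.3432
    outer loop
      vertex 0.422 9.394 0.000
      vertex 0.422 4.606 0.000
      vertex 7.000 7.000 18.000
    endloop
  endfacet
  facet normal -0.7195 -0.6038 0.3432
    outer loop
      vertex 0.422 4.606 0.000
      vertex 3.500 0.938 0.000
      vertex 7.000 7.000 18.000
    endloop
  endfacet
  facet normal -0.1632 -0.9250 0.3432
    outer loop
      vertex 3.500 0.938 0.000
      vertex 8.216 0.106 0.000
      vertex 7.000 7.000 18.000
    endloop
  endfacet
  facet normal 0.4697 -0.8134 0.3433
    outer loop
      vertex 8.216 0.106 0.000
      vertex 12.362 2.500 0.000
      vertex 7.000 7.000 18.000
    endloop
  endfacet
  facet normal 0.8826 -0.3213 0.3432
    outer loop
      vertex 12.362 2.500 0.000
      vertex 14.000 7.000 0.000
      vertex 7.000 7.000 18.000
    endloop
  endfacet
endsolid part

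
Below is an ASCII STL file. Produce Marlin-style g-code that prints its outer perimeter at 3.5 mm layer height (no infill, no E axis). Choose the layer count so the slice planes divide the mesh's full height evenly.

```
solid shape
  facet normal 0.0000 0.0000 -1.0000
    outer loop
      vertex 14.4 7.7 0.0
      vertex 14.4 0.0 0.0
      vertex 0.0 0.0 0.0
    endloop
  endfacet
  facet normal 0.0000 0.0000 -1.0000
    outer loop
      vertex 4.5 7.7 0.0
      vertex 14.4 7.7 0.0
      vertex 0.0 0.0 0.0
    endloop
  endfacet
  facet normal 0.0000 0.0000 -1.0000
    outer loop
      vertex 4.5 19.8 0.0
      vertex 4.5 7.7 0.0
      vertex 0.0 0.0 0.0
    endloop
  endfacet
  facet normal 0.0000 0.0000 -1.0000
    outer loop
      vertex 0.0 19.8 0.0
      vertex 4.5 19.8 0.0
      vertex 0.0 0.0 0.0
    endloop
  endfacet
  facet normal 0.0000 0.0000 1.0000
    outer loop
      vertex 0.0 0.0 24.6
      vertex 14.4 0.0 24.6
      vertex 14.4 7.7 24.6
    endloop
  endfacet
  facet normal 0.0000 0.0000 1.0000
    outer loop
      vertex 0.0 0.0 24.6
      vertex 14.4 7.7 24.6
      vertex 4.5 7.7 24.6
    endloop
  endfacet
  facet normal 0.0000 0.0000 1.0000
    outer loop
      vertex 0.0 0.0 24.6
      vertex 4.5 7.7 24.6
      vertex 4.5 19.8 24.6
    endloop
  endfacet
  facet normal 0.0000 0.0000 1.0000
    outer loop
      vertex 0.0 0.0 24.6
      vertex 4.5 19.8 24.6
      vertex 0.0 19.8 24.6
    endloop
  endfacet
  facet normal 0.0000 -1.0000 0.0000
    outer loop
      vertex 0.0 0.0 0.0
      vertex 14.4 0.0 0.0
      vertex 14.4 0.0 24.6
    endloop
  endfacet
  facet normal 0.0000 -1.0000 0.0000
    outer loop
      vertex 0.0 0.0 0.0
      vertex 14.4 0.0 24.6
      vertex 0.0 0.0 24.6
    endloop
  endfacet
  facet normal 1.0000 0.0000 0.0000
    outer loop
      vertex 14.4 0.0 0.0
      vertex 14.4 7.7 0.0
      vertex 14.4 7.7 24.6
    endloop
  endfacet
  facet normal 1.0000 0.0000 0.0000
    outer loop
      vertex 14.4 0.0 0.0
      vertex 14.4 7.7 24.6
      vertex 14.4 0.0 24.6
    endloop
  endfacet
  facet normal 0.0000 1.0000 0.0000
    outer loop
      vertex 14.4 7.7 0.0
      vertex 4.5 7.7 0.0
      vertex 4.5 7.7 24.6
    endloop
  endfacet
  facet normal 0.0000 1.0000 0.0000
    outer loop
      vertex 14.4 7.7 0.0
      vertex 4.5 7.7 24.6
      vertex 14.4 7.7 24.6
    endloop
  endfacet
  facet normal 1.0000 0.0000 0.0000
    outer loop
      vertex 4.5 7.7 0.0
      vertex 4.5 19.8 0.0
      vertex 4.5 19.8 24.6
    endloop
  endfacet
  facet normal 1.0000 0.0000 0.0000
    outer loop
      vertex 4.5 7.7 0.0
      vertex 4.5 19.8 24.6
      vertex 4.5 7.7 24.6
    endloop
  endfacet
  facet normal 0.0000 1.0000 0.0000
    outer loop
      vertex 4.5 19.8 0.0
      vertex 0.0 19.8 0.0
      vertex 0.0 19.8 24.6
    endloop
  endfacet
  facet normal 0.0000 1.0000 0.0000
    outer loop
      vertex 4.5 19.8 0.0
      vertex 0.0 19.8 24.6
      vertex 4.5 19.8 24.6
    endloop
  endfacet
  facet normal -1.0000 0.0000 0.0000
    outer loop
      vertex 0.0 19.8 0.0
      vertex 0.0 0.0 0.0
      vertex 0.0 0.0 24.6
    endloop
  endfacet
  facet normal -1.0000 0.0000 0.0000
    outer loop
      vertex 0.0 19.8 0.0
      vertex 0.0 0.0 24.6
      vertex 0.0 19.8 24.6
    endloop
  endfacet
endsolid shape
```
; perimeter-only toolpath
G21 ; units = mm
G90 ; absolute positioning
G28 ; home
; layer 1
G0 Z3.5
G0 X0.0 Y0.0
G1 X14.4 Y0.0
G1 X14.4 Y7.7
G1 X4.5 Y7.7
G1 X4.5 Y19.8
G1 X0.0 Y19.8
G1 X0.0 Y0.0
; layer 2
G0 Z7.0
G0 X0.0 Y0.0
G1 X14.4 Y0.0
G1 X14.4 Y7.7
G1 X4.5 Y7.7
G1 X4.5 Y19.8
G1 X0.0 Y19.8
G1 X0.0 Y0.0
; layer 3
G0 Z10.5
G0 X0.0 Y0.0
G1 X14.4 Y0.0
G1 X14.4 Y7.7
G1 X4.5 Y7.7
G1 X4.5 Y19.8
G1 X0.0 Y19.8
G1 X0.0 Y0.0
; layer 4
G0 Z14.1
G0 X0.0 Y0.0
G1 X14.4 Y0.0
G1 X14.4 Y7.7
G1 X4.5 Y7.7
G1 X4.5 Y19.8
G1 X0.0 Y19.8
G1 X0.0 Y0.0
; layer 5
G0 Z17.6
G0 X0.0 Y0.0
G1 X14.4 Y0.0
G1 X14.4 Y7.7
G1 X4.5 Y7.7
G1 X4.5 Y19.8
G1 X0.0 Y19.8
G1 X0.0 Y0.0
; layer 6
G0 Z21.1
G0 X0.0 Y0.0
G1 X14.4 Y0.0
G1 X14.4 Y7.7
G1 X4.5 Y7.7
G1 X4.5 Y19.8
G1 X0.0 Y19.8
G1 X0.0 Y0.0
; layer 7
G0 Z24.6
G0 X0.0 Y0.0
G1 X14.4 Y0.0
G1 X14.4 Y7.7
G1 X4.5 Y7.7
G1 X4.5 Y19.8
G1 X0.0 Y19.8
G1 X0.0 Y0.0
M2 ; end

The solid is an L-shaped prism: outer 14.4 × 19.8 mm, arm thicknesses ≈ 7.7 mm (horizontal) and 4.5 mm (vertical), extruded 24.6 mm in z. Slicing at Δz = 3.5 mm — 7 equal slices spanning the solid's height, so layer i sits at z = i·h/7 — gives 7 non-empty perimeters. Each is a 6-segment closed polygon; G0 lifts to the layer z and rapids to the start vertex, then G1 traces the edges.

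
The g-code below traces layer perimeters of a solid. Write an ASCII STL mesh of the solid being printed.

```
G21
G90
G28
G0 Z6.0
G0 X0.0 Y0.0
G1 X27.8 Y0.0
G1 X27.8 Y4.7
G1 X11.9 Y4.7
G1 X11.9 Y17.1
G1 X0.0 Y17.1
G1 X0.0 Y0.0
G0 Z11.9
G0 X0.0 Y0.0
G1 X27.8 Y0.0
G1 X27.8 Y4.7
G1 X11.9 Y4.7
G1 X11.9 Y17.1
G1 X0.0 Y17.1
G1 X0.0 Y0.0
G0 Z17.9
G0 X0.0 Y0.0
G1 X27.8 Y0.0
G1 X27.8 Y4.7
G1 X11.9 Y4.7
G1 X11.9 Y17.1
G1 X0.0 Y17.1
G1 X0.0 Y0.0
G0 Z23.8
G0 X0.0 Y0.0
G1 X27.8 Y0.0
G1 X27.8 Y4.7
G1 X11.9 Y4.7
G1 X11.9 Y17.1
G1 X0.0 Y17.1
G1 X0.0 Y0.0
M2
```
solid part
  facet normal 0.0000 0.0000 -1.0000
    outer loop
      vertex 27.8 4.7 0.0
      vertex 27.8 0.0 0.0
      vertex 0.0 0.0 0.0
    endloop
  endfacet
  facet normal 0.0000 0.0000 -1.0000
    outer loop
      vertex 11.9 4.7 0.0
      vertex 27.8 4.7 0.0
      vertex 0.0 0.0 0.0
    endloop
  endfacet
  facet normal 0.0000 0.0000 -1.0000
    outer loop
      vertex 11.9 17.1 0.0
      vertex 11.9 4.7 0.0
      vertex 0.0 0.0 0.0
    endloop
  endfacet
  facet normal 0.0000 0.0000 -1.0000
    outer loop
      vertex 0.0 17.1 0.0
      vertex 11.9 17.1 0.0
      vertex 0.0 0.0 0.0
    endloop
  endfacet
  facet normal 0.0000 0.0000 1.0000
    outer loop
      vertex 0.0 0.0 23.8
      vertex 27.8 0.0 23.8
      vertex 27.8 4.7 23.8
    endloop
  endfacet
  facet normal 0.0000 0.0000 1.0000
    outer loop
      vertex 0.0 0.0 23.8
      vertex 27.8 4.7 23.8
      vertex 11.9 4.7 23.8
    endloop
  endfacet
  facet normal 0.0000 0.0000 1.0000
    outer loop
      vertex 0.0 0.0 23.8
      vertex 11.9 4.7 23.8
      vertex 11.9 17.1 23.8
    endloop
  endfacet
  facet normal 0.0000 0.0000 1.0000
    outer loop
      vertex 0.0 0.0 23.8
      vertex 11.9 17.1 23.8
      vertex 0.0 17.1 23.8
    endloop
  endfacet
  facet normal 0.0000 -1.0000 0.0000
    outer loop
      vertex 0.0 0.0 0.0
      vertex 27.8 0.0 0.0
      vertex 27.8 0.0 23.8
    endloop
  endfacet
  facet normal 0.0000 -1.0000 0.0000
    outer loop
      vertex 0.0 0.0 0.0
      vertex 27.8 0.0 23.8
      vertex 0.0 0.0 23.8
    endloop
  endfacet
  facet normal 1.0000 0.0000 0.0000
    outer loop
      vertex 27.8 0.0 0.0
      vertex 27.8 4.7 0.0
      vertex 27.8 4.7 23.8
    endloop
  endfacet
  facet normal 1.0000 0.0000 0.0000
    outer loop
      vertex 27.8 0.0 0.0
      vertex 27.8 4.7 23.8
      vertex 27.8 0.0 23.8
    endloop
  endfacet
  facet normal 0.0000 1.0000 0.0000
    outer loop
      vertex 27.8 4.7 0.0
      vertex 11.9 4.7 0.0
      vertex 11.9 4.7 23.8
    endloop
  endfacet
  facet normal 0.0000 1.0000 0.0000
    outer loop
      vertex 27.8 4.7 0.0
      vertex 11.9 4.7 23.8
      vertex 27.8 4.7 23.8
    endloop
  endfacet
  facet normal 1.0000 0.0000 0.0000
    outer loop
      vertex 11.9 4.7 0.0
      vertex 11.9 17.1 0.0
      vertex 11.9 17.1 23.8
    endloop
  endfacet
  facet normal 1.0000 0.0000 0.0000
    outer loop
      vertex 11.9 4.7 0.0
      vertex 11.9 17.1 23.8
      vertex 11.9 4.7 23.8
    endloop
  endfacet
  facet normal 0.0000 1.0000 0.0000
    outer loop
      vertex 11.9 17.1 0.0
      vertex 0.0 17.1 0.0
      vertex 0.0 17.1 23.8
    endloop
  endfacet
  facet normal 0.0000 1.0000 0.0000
    outer loop
      vertex 11.9 17.1 0.0
      vertex 0.0 17.1 23.8
      vertex 11.9 17.1 23.8
    endloop
  endfacet
  facet normal -1.0000 0.0000 0.0000
    outer loop
      vertex 0.0 17.1 0.0
      vertex 0.0 0.0 0.0
      vertex 0.0 0.0 23.8
    endloop
  endfacet
  facet normal -1.0000 0.0000 0.0000
    outer loop
      vertex 0.0 17.1 0.0
      vertex 0.0 0.0 23.8
      vertex 0.0 17.1 23.8
    endloop
  endfacet
endsolid part

The G0 Z moves step by Δz≈6.0 mm. Every layer's G1 loop is the same polygon, so the solid is a straight extrusion of it from z=0 to z≈23.8. Closing with flat bottom and top caps and triangulating gives 20 facets — an L-shaped prism: outer 27.8 × 17.1 mm, arm thicknesses ≈ 4.7 mm (horizontal) and 11.9 mm (vertical), extruded 23.8 mm in z.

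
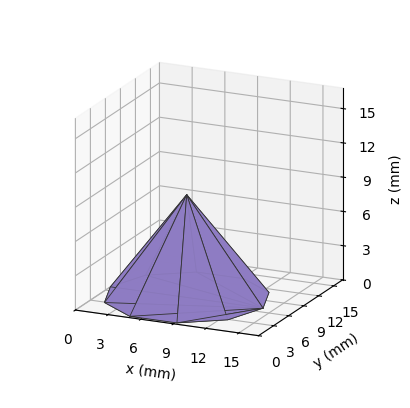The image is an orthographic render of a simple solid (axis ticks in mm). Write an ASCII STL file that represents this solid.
Reading the render: the shape is a regular 10-sided pyramid, base circumscribed radius ≈ 7 mm, apex at z ≈ 9 mm (dimensions read to the nearest mm from the axis ticks). For the STL, each face is triangulated and given an outward normal.

solid part
  facet normal 0.0000 0.0000 -1.0000
    outer loop
      vertex 9.16 13.66 0.00
      vertex 12.66 11.11 0.00
      vertex 14.00 7.00 0.00
    endloop
  endfacet
  facet normal 0.0000 0.0000 -1.0000
    outer loop
      vertex 4.84 13.66 0.00
      vertex 9.16 13.66 0.00
      vertex 14.00 7.00 0.00
    endloop
  endfacet
  facet normal 0.0000 0.0000 -1.0000
    outer loop
      vertex 1.34 11.11 0.00
      vertex 4.84 13.66 0.00
      vertex 14.00 7.00 0.00
    endloop
  endfacet
  facet normal 0.0000 0.0000 -1.0000
    outer loop
      vertex 0.00 7.00 0.00
      vertex 1.34 11.11 0.00
      vertex 14.00 7.00 0.00
    endloop
  endfacet
  facet normal 0.0000 0.0000 -1.0000
    outer loop
      vertex 1.34 2.89 0.00
      vertex 0.00 7.00 0.00
      vertex 14.00 7.00 0.00
    endloop
  endfacet
  facet normal 0.0000 0.0000 -1.0000
    outer loop
      vertex 4.84 0.34 0.00
      vertex 1.34 2.89 0.00
      vertex 14.00 7.00 0.00
    endloop
  endfacet
  facet normal 0.0000 0.0000 -1.0000
    outer loop
      vertex 9.16 0.34 0.00
      vertex 4.84 0.34 0.00
      vertex 14.00 7.00 0.00
    endloop
  endfacet
  facet normal 0.0000 0.0000 -1.0000
    outer loop
      vertex 12.66 2.89 0.00
      vertex 9.16 0.34 0.00
      vertex 14.00 7.00 0.00
    endloop
  endfacet
  facet normal 0.7644 0.2492 0.5946
    outer loop
      vertex 14.00 7.00 0.00
      vertex 12.66 11.11 0.00
      vertex 7.00 7.00 9.00
    endloop
  endfacet
  facet normal 0.4735 0.6499 0.5945
    outer loop
      vertex 12.66 11.11 0.00
      vertex 9.16 13.66 0.00
      vertex 7.00 7.00 9.00
    endloop
  endfacet
  facet normal 0.0000 0.8038 0.5948
    outer loop
      vertex 9.16 13.66 0.00
      vertex 4.84 13.66 0.00
      vertex 7.00 7.00 9.00
    endloop
  endfacet
  facet normal -0.4735 0.6499 0.5945
    outer loop
      vertex 4.84 13.66 0.00
      vertex 1.34 11.11 0.00
      vertex 7.00 7.00 9.00
    endloop
  endfacet
  facet normal -0.7644 0.2492 0.5946
    outer loop
      vertex 1.34 11.11 0.00
      vertex 0.00 7.00 0.00
      vertex 7.00 7.00 9.00
    endloop
  endfacet
  facet normal -0.7644 -0.2492 0.5946
    outer loop
      vertex 0.00 7.00 0.00
      vertex 1.34 2.89 0.00
      vertex 7.00 7.00 9.00
    endloop
  endfacet
  facet normal -0.4735 -0.6499 0.5945
    outer loop
      vertex 1.34 2.89 0.00
      vertex 4.84 0.34 0.00
      vertex 7.00 7.00 9.00
    endloop
  endfacet
  facet normal 0.0000 -0.8038 0.5948
    outer loop
      vertex 4.84 0.34 0.00
      vertex 9.16 0.34 0.00
      vertex 7.00 7.00 9.00
    endloop
  endfacet
  facet normal 0.4735 -0.6499 0.5945
    outer loop
      vertex 9.16 0.34 0.00
      vertex 12.66 2.89 0.00
      vertex 7.00 7.00 9.00
    endloop
  endfacet
  facet normal 0.7644 -0.2492 0.5946
    outer loop
      vertex 12.66 2.89 0.00
      vertex 14.00 7.00 0.00
      vertex 7.00 7.00 9.00
    endloop
  endfacet
endsolid part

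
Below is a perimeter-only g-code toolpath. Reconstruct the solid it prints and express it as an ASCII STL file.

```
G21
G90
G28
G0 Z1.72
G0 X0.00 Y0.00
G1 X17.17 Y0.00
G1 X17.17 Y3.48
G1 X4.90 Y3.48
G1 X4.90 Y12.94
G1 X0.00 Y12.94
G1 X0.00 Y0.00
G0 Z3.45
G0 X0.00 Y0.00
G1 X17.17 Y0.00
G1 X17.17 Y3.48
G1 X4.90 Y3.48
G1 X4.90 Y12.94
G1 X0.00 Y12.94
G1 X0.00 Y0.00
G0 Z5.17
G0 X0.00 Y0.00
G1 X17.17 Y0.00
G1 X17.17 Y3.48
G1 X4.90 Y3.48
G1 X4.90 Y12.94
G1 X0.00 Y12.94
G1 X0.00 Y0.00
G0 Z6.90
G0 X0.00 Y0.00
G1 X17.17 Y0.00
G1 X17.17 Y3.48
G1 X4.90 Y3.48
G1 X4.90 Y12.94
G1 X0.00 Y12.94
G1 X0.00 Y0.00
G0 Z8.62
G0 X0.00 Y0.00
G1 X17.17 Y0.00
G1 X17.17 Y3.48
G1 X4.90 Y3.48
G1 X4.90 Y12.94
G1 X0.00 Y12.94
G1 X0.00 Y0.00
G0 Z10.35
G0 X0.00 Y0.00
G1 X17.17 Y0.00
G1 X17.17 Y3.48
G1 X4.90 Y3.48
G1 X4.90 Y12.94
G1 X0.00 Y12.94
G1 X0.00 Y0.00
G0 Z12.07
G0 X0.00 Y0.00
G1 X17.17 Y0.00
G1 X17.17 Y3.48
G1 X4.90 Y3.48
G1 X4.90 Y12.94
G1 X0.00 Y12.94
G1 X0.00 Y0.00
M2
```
solid part
  facet normal 0.0000 0.0000 -1.0000
    outer loop
      vertex 17.17 3.48 0.00
      vertex 17.17 0.00 0.00
      vertex 0.00 0.00 0.00
    endloop
  endfacet
  facet normal 0.0000 0.0000 -1.0000
    outer loop
      vertex 4.90 3.48 0.00
      vertex 17.17 3.48 0.00
      vertex 0.00 0.00 0.00
    endloop
  endfacet
  facet normal 0.0000 0.0000 -1.0000
    outer loop
      vertex 4.90 12.94 0.00
      vertex 4.90 3.48 0.00
      vertex 0.00 0.00 0.00
    endloop
  endfacet
  facet normal 0.0000 0.0000 -1.0000
    outer loop
      vertex 0.00 12.94 0.00
      vertex 4.90 12.94 0.00
      vertex 0.00 0.00 0.00
    endloop
  endfacet
  facet normal 0.0000 0.0000 1.0000
    outer loop
      vertex 0.00 0.00 12.07
      vertex 17.17 0.00 12.07
      vertex 17.17 3.48 12.07
    endloop
  endfacet
  facet normal 0.0000 0.0000 1.0000
    outer loop
      vertex 0.00 0.00 12.07
      vertex 17.17 3.48 12.07
      vertex 4.90 3.48 12.07
    endloop
  endfacet
  facet normal 0.0000 0.0000 1.0000
    outer loop
      vertex 0.00 0.00 12.07
      vertex 4.90 3.48 12.07
      vertex 4.90 12.94 12.07
    endloop
  endfacet
  facet normal 0.0000 0.0000 1.0000
    outer loop
      vertex 0.00 0.00 12.07
      vertex 4.90 12.94 12.07
      vertex 0.00 12.94 12.07
    endloop
  endfacet
  facet normal 0.0000 -1.0000 0.0000
    outer loop
      vertex 0.00 0.00 0.00
      vertex 17.17 0.00 0.00
      vertex 17.17 0.00 12.07
    endloop
  endfacet
  facet normal 0.0000 -1.0000 0.0000
    outer loop
      vertex 0.00 0.00 0.00
      vertex 17.17 0.00 12.07
      vertex 0.00 0.00 12.07
    endloop
  endfacet
  facet normal 1.0000 0.0000 0.0000
    outer loop
      vertex 17.17 0.00 0.00
      vertex 17.17 3.48 0.00
      vertex 17.17 3.48 12.07
    endloop
  endfacet
  facet normal 1.0000 0.0000 0.0000
    outer loop
      vertex 17.17 0.00 0.00
      vertex 17.17 3.48 12.07
      vertex 17.17 0.00 12.07
    endloop
  endfacet
  facet normal 0.0000 1.0000 0.0000
    outer loop
      vertex 17.17 3.48 0.00
      vertex 4.90 3.48 0.00
      vertex 4.90 3.48 12.07
    endloop
  endfacet
  facet normal 0.0000 1.0000 0.0000
    outer loop
      vertex 17.17 3.48 0.00
      vertex 4.90 3.48 12.07
      vertex 17.17 3.48 12.07
    endloop
  endfacet
  facet normal 1.0000 0.0000 0.0000
    outer loop
      vertex 4.90 3.48 0.00
      vertex 4.90 12.94 0.00
      vertex 4.90 12.94 12.07
    endloop
  endfacet
  facet normal 1.0000 0.0000 0.0000
    outer loop
      vertex 4.90 3.48 0.00
      vertex 4.90 12.94 12.07
      vertex 4.90 3.48 12.07
    endloop
  endfacet
  facet normal 0.0000 1.0000 0.0000
    outer loop
      vertex 4.90 12.94 0.00
      vertex 0.00 12.94 0.00
      vertex 0.00 12.94 12.07
    endloop
  endfacet
  facet normal 0.0000 1.0000 0.0000
    outer loop
      vertex 4.90 12.94 0.00
      vertex 0.00 12.94 12.07
      vertex 4.90 12.94 12.07
    endloop
  endfacet
  facet normal -1.0000 0.0000 0.0000
    outer loop
      vertex 0.00 12.94 0.00
      vertex 0.00 0.00 0.00
      vertex 0.00 0.00 12.07
    endloop
  endfacet
  facet normal -1.0000 0.0000 0.0000
    outer loop
      vertex 0.00 12.94 0.00
      vertex 0.00 0.00 12.07
      vertex 0.00 12.94 12.07
    endloop
  endfacet
endsolid part

The G0 Z moves step by Δz≈1.72 mm. Every layer's G1 loop is the same polygon, so the solid is a straight extrusion of it from z=0 to z≈12.1. Closing with flat bottom and top caps and triangulating gives 20 facets — an L-shaped prism: outer 17.2 × 12.9 mm, arm thicknesses ≈ 3.48 mm (horizontal) and 4.9 mm (vertical), extruded 12.1 mm in z.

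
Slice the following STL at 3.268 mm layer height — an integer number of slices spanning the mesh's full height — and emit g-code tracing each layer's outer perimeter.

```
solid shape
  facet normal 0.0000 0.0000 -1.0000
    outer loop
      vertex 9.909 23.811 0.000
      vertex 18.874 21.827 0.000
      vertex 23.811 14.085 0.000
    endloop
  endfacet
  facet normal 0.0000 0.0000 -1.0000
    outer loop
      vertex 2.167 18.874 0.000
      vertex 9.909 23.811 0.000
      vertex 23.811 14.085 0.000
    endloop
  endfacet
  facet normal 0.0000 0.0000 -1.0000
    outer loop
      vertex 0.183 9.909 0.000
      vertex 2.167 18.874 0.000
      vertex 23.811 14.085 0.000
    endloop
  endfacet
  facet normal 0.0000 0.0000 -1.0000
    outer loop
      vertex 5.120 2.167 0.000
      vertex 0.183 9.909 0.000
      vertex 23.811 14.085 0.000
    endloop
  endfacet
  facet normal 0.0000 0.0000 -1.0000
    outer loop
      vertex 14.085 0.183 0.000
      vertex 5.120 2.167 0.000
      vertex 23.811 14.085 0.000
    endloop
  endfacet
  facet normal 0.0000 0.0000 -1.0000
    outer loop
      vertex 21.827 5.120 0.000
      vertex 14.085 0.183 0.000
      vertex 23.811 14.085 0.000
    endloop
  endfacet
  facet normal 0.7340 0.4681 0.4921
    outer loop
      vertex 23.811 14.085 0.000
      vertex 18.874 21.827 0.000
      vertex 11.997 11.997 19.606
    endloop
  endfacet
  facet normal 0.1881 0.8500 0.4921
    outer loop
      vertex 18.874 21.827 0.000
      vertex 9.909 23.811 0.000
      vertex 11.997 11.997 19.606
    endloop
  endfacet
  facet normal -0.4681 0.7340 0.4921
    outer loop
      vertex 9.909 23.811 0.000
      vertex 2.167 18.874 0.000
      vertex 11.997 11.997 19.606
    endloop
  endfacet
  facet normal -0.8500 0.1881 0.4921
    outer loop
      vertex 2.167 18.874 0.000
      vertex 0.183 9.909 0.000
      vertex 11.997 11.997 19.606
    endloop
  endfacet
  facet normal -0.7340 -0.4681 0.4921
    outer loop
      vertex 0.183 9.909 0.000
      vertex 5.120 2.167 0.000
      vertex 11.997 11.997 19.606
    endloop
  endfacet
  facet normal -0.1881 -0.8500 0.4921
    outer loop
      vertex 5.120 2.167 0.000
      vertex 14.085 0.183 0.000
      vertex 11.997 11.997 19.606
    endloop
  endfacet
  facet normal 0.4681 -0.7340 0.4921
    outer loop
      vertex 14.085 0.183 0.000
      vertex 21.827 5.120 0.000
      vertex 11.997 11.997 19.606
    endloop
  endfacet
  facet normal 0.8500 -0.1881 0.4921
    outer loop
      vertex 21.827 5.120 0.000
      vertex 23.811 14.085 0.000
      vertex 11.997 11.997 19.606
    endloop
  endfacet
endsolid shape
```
; perimeter-only toolpath
G21 ; units = mm
G90 ; absolute positioning
G28 ; home
; layer 1
G0 Z3.268
G0 X21.842 Y13.737
G1 X17.728 Y20.189
G1 X10.257 Y21.842
G1 X3.805 Y17.728
G1 X2.152 Y10.257
G1 X6.266 Y3.805
G1 X13.737 Y2.152
G1 X20.189 Y6.266
G1 X21.842 Y13.737
; layer 2
G0 Z6.535
G0 X19.873 Y13.389
G1 X16.582 Y18.550
G1 X10.605 Y19.873
G1 X5.444 Y16.582
G1 X4.121 Y10.605
G1 X7.412 Y5.444
G1 X13.389 Y4.121
G1 X18.550 Y7.412
G1 X19.873 Y13.389
; layer 3
G0 Z9.803
G0 X17.904 Y13.041
G1 X15.435 Y16.912
G1 X10.953 Y17.904
G1 X7.082 Y15.435
G1 X6.090 Y10.953
G1 X8.559 Y7.082
G1 X13.041 Y6.090
G1 X16.912 Y8.559
G1 X17.904 Y13.041
; layer 4
G0 Z13.071
G0 X15.935 Y12.693
G1 X14.289 Y15.274
G1 X11.301 Y15.935
G1 X8.720 Y14.289
G1 X8.059 Y11.301
G1 X9.705 Y8.720
G1 X12.693 Y8.059
G1 X15.274 Y9.705
G1 X15.935 Y12.693
; layer 5
G0 Z16.338
G0 X13.966 Y12.345
G1 X13.143 Y13.635
G1 X11.649 Y13.966
G1 X10.359 Y13.143
G1 X10.028 Y11.649
G1 X10.851 Y10.359
G1 X12.345 Y10.028
G1 X13.635 Y10.851
G1 X13.966 Y12.345
M2 ; end

The solid is a regular 8-sided pyramid, base circumscribed radius ≈ 12 mm, apex at z ≈ 19.6 mm. Slicing at Δz = 3.268 mm — 6 equal slices spanning the solid's height, so layer i sits at z = i·h/6 — gives 5 non-empty perimeters. Each is a 8-segment closed polygon; G0 lifts to the layer z and rapids to the start vertex, then G1 traces the edges. The cross-section shrinks linearly with z (the slice at the apex is degenerate and omitted).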